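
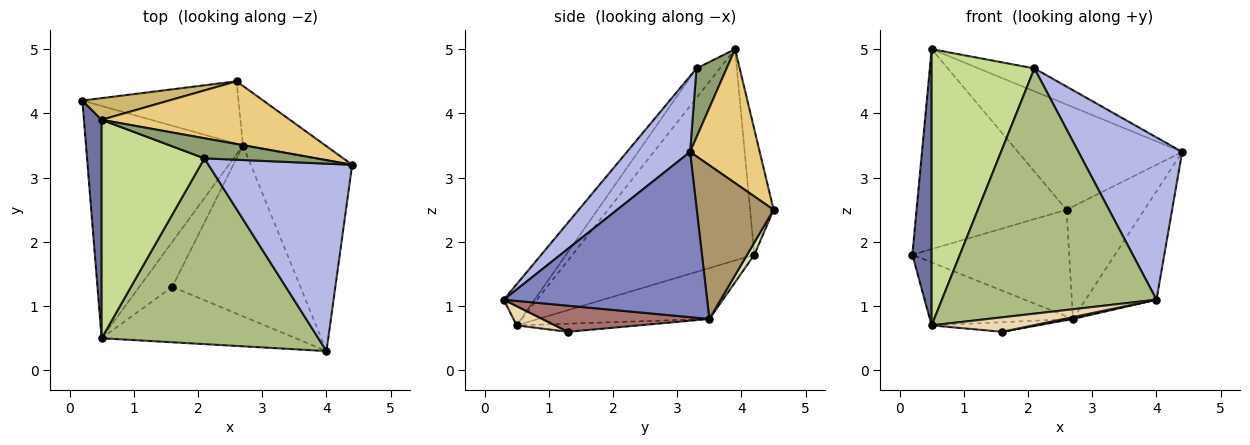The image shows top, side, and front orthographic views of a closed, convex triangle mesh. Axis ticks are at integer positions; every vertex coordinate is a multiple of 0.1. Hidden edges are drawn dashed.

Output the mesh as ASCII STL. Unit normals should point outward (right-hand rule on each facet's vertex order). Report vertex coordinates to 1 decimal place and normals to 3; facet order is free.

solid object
 facet normal -0.991 -0.105 0.083
  outer loop
   vertex 0.5 0.5 0.7
   vertex 0.5 3.9 5.0
   vertex 0.2 4.2 1.8
  endloop
 endfacet
 facet normal 0.817 0.285 -0.501
  outer loop
   vertex 2.7 3.5 0.8
   vertex 4.4 3.2 3.4
   vertex 4.0 0.3 1.1
  endloop
 endfacet
 facet normal -0.299 0.250 -0.921
  outer loop
   vertex 2.7 3.5 0.8
   vertex 0.5 0.5 0.7
   vertex 0.2 4.2 1.8
  endloop
 endfacet
 facet normal 0.370 -0.608 0.702
  outer loop
   vertex 2.1 3.3 4.7
   vertex 4.0 0.3 1.1
   vertex 4.4 3.2 3.4
  endloop
 endfacet
 facet normal 0.376 0.696 0.611
  outer loop
   vertex 2.1 3.3 4.7
   vertex 4.4 3.2 3.4
   vertex 0.5 3.9 5.0
  endloop
 endfacet
 facet normal -0.114 -0.792 0.600
  outer loop
   vertex 2.1 3.3 4.7
   vertex 0.5 0.5 0.7
   vertex 4.0 0.3 1.1
  endloop
 endfacet
 facet normal -0.175 -0.772 0.611
  outer loop
   vertex 2.1 3.3 4.7
   vertex 0.5 3.9 5.0
   vertex 0.5 0.5 0.7
  endloop
 endfacet
 facet normal 0.039 0.862 -0.505
  outer loop
   vertex 2.6 4.5 2.5
   vertex 2.7 3.5 0.8
   vertex 0.2 4.2 1.8
  endloop
 endfacet
 facet normal 0.657 0.666 -0.353
  outer loop
   vertex 2.6 4.5 2.5
   vertex 4.4 3.2 3.4
   vertex 2.7 3.5 0.8
  endloop
 endfacet
 facet normal -0.154 0.982 0.107
  outer loop
   vertex 2.6 4.5 2.5
   vertex 0.2 4.2 1.8
   vertex 0.5 3.9 5.0
  endloop
 endfacet
 facet normal 0.342 0.807 0.481
  outer loop
   vertex 2.6 4.5 2.5
   vertex 0.5 3.9 5.0
   vertex 4.4 3.2 3.4
  endloop
 endfacet
 facet normal 0.096 -0.252 -0.963
  outer loop
   vertex 1.6 1.3 0.6
   vertex 4.0 0.3 1.1
   vertex 0.5 0.5 0.7
  endloop
 endfacet
 facet normal 0.200 -0.011 -0.980
  outer loop
   vertex 1.6 1.3 0.6
   vertex 2.7 3.5 0.8
   vertex 4.0 0.3 1.1
  endloop
 endfacet
 facet normal -0.235 0.204 -0.951
  outer loop
   vertex 1.6 1.3 0.6
   vertex 0.5 0.5 0.7
   vertex 2.7 3.5 0.8
  endloop
 endfacet
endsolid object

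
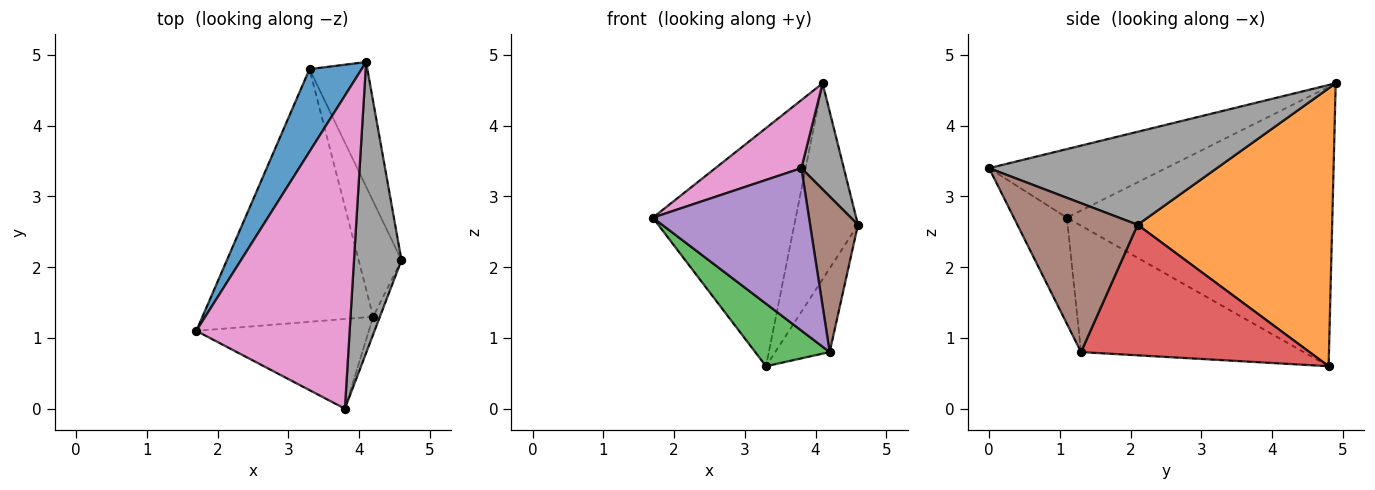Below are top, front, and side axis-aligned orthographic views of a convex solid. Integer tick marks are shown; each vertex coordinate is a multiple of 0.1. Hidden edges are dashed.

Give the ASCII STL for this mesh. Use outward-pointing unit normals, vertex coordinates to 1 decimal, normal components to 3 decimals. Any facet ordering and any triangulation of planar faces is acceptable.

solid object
 facet normal -0.869 0.468 0.162
  outer loop
   vertex 4.1 4.9 4.6
   vertex 3.3 4.8 0.6
   vertex 1.7 1.1 2.7
  endloop
 endfacet
 facet normal 0.932 0.305 -0.194
  outer loop
   vertex 4.1 4.9 4.6
   vertex 4.6 2.1 2.6
   vertex 3.3 4.8 0.6
  endloop
 endfacet
 facet normal -0.584 -0.195 -0.788
  outer loop
   vertex 4.2 1.3 0.8
   vertex 1.7 1.1 2.7
   vertex 3.3 4.8 0.6
  endloop
 endfacet
 facet normal 0.927 0.221 -0.304
  outer loop
   vertex 4.2 1.3 0.8
   vertex 3.3 4.8 0.6
   vertex 4.6 2.1 2.6
  endloop
 endfacet
 facet normal -0.285 -0.839 -0.463
  outer loop
   vertex 3.8 0.0 3.4
   vertex 1.7 1.1 2.7
   vertex 4.2 1.3 0.8
  endloop
 endfacet
 facet normal 0.928 -0.370 -0.042
  outer loop
   vertex 3.8 0.0 3.4
   vertex 4.2 1.3 0.8
   vertex 4.6 2.1 2.6
  endloop
 endfacet
 facet normal -0.400 -0.195 0.895
  outer loop
   vertex 3.8 0.0 3.4
   vertex 4.1 4.9 4.6
   vertex 1.7 1.1 2.7
  endloop
 endfacet
 facet normal 0.879 -0.164 0.449
  outer loop
   vertex 3.8 0.0 3.4
   vertex 4.6 2.1 2.6
   vertex 4.1 4.9 4.6
  endloop
 endfacet
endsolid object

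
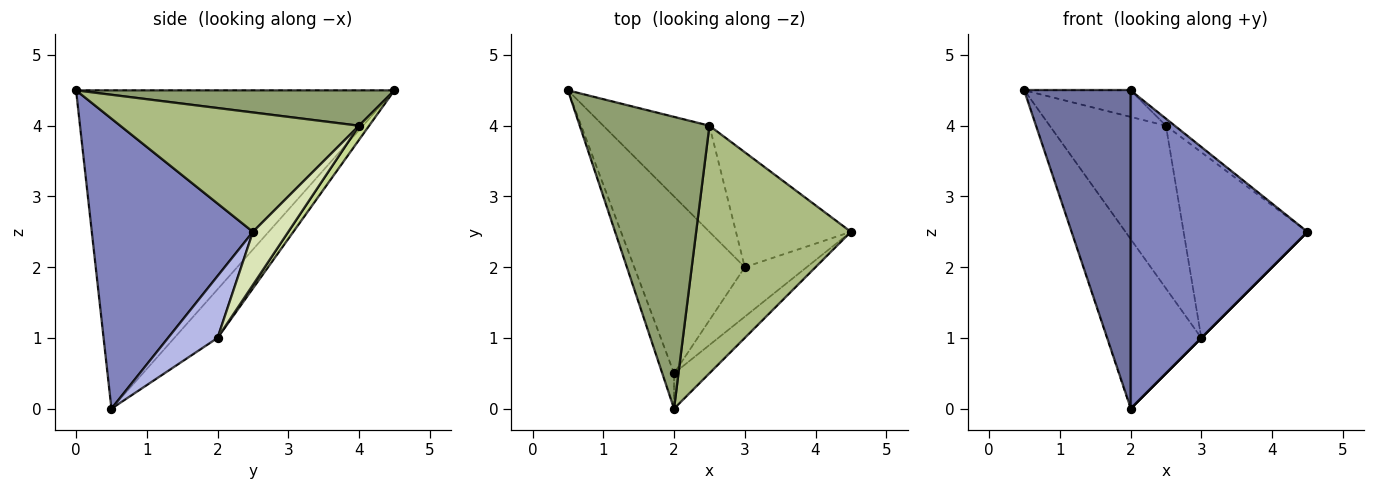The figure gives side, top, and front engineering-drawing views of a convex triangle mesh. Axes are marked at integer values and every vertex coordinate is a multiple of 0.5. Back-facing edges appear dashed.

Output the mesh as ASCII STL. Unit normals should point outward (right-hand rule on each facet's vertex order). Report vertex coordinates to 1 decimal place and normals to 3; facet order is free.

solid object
 facet normal -0.948 -0.316 -0.035
  outer loop
   vertex 2.0 0.5 0.0
   vertex 2.0 0.0 4.5
   vertex 0.5 4.5 4.5
  endloop
 endfacet
 facet normal 0.671 -0.737 -0.082
  outer loop
   vertex 2.0 0.5 0.0
   vertex 4.5 2.5 2.5
   vertex 2.0 0.0 4.5
  endloop
 endfacet
 facet normal -0.303 0.660 -0.688
  outer loop
   vertex 3.0 2.0 1.0
   vertex 2.0 0.5 0.0
   vertex 0.5 4.5 4.5
  endloop
 endfacet
 facet normal 0.707 0.000 -0.707
  outer loop
   vertex 3.0 2.0 1.0
   vertex 4.5 2.5 2.5
   vertex 2.0 0.5 0.0
  endloop
 endfacet
 facet normal 0.262 0.087 0.961
  outer loop
   vertex 2.5 4.0 4.0
   vertex 0.5 4.5 4.5
   vertex 2.0 0.0 4.5
  endloop
 endfacet
 facet normal 0.611 0.023 0.792
  outer loop
   vertex 2.5 4.0 4.0
   vertex 2.0 0.0 4.5
   vertex 4.5 2.5 2.5
  endloop
 endfacet
 facet normal 0.073 0.835 -0.545
  outer loop
   vertex 2.5 4.0 4.0
   vertex 3.0 2.0 1.0
   vertex 0.5 4.5 4.5
  endloop
 endfacet
 facet normal 0.236 0.826 -0.511
  outer loop
   vertex 2.5 4.0 4.0
   vertex 4.5 2.5 2.5
   vertex 3.0 2.0 1.0
  endloop
 endfacet
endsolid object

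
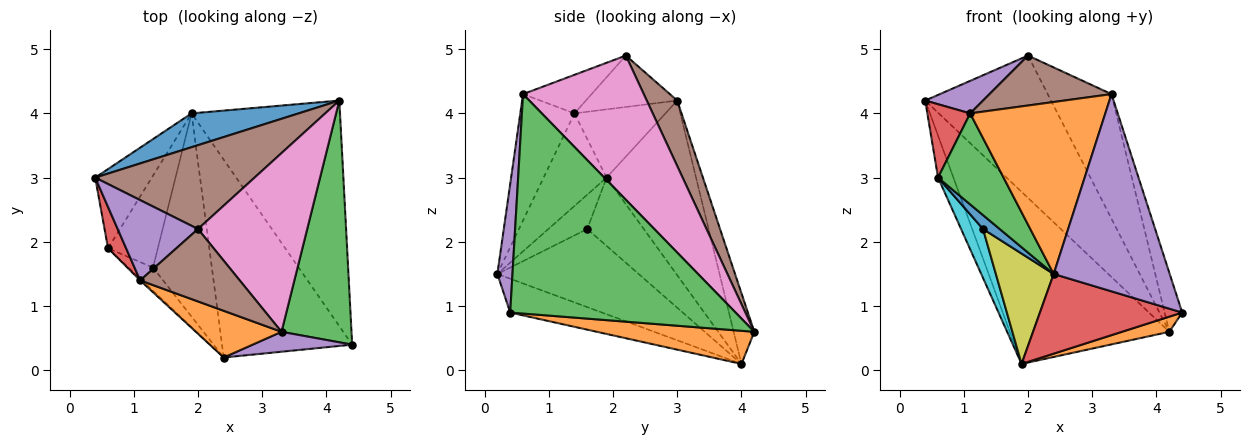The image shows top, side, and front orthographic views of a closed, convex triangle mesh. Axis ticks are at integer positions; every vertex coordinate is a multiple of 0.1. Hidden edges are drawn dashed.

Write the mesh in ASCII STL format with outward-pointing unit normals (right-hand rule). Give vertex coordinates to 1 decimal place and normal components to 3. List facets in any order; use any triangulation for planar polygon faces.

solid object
 facet normal -0.126 0.973 0.191
  outer loop
   vertex 1.9 4.0 0.1
   vertex 0.4 3.0 4.2
   vertex 4.2 4.2 0.6
  endloop
 endfacet
 facet normal 0.217 -0.065 -0.974
  outer loop
   vertex 1.9 4.0 0.1
   vertex 4.2 4.2 0.6
   vertex 4.4 0.4 0.9
  endloop
 endfacet
 facet normal 0.950 0.074 0.303
  outer loop
   vertex 3.3 0.6 4.3
   vertex 4.4 0.4 0.9
   vertex 4.2 4.2 0.6
  endloop
 endfacet
 facet normal -0.234 -0.363 -0.902
  outer loop
   vertex 2.4 0.2 1.5
   vertex 1.9 4.0 0.1
   vertex 4.4 0.4 0.9
  endloop
 endfacet
 facet normal 0.129 -0.987 0.100
  outer loop
   vertex 2.4 0.2 1.5
   vertex 4.4 0.4 0.9
   vertex 3.3 0.6 4.3
  endloop
 endfacet
 facet normal 0.204 0.843 0.497
  outer loop
   vertex 2.0 2.2 4.9
   vertex 4.2 4.2 0.6
   vertex 0.4 3.0 4.2
  endloop
 endfacet
 facet normal 0.735 0.388 0.556
  outer loop
   vertex 2.0 2.2 4.9
   vertex 3.3 0.6 4.3
   vertex 4.2 4.2 0.6
  endloop
 endfacet
 facet normal -0.939 0.161 -0.304
  outer loop
   vertex 0.6 1.9 3.0
   vertex 0.4 3.0 4.2
   vertex 1.9 4.0 0.1
  endloop
 endfacet
 facet normal -0.759 -0.311 -0.572
  outer loop
   vertex 1.3 1.6 2.2
   vertex 1.9 4.0 0.1
   vertex 2.4 0.2 1.5
  endloop
 endfacet
 facet normal -0.771 -0.299 -0.562
  outer loop
   vertex 1.3 1.6 2.2
   vertex 0.6 1.9 3.0
   vertex 1.9 4.0 0.1
  endloop
 endfacet
 facet normal -0.768 -0.329 -0.549
  outer loop
   vertex 1.3 1.6 2.2
   vertex 2.4 0.2 1.5
   vertex 0.6 1.9 3.0
  endloop
 endfacet
 facet normal -0.361 -0.900 0.245
  outer loop
   vertex 1.1 1.4 4.0
   vertex 2.4 0.2 1.5
   vertex 3.3 0.6 4.3
  endloop
 endfacet
 facet normal -0.693 -0.721 -0.014
  outer loop
   vertex 1.1 1.4 4.0
   vertex 0.6 1.9 3.0
   vertex 2.4 0.2 1.5
  endloop
 endfacet
 facet normal -0.880 -0.414 0.233
  outer loop
   vertex 1.1 1.4 4.0
   vertex 0.4 3.0 4.2
   vertex 0.6 1.9 3.0
  endloop
 endfacet
 facet normal -0.510 -0.323 0.797
  outer loop
   vertex 1.1 1.4 4.0
   vertex 2.0 2.2 4.9
   vertex 0.4 3.0 4.2
  endloop
 endfacet
 facet normal -0.304 -0.541 0.784
  outer loop
   vertex 1.1 1.4 4.0
   vertex 3.3 0.6 4.3
   vertex 2.0 2.2 4.9
  endloop
 endfacet
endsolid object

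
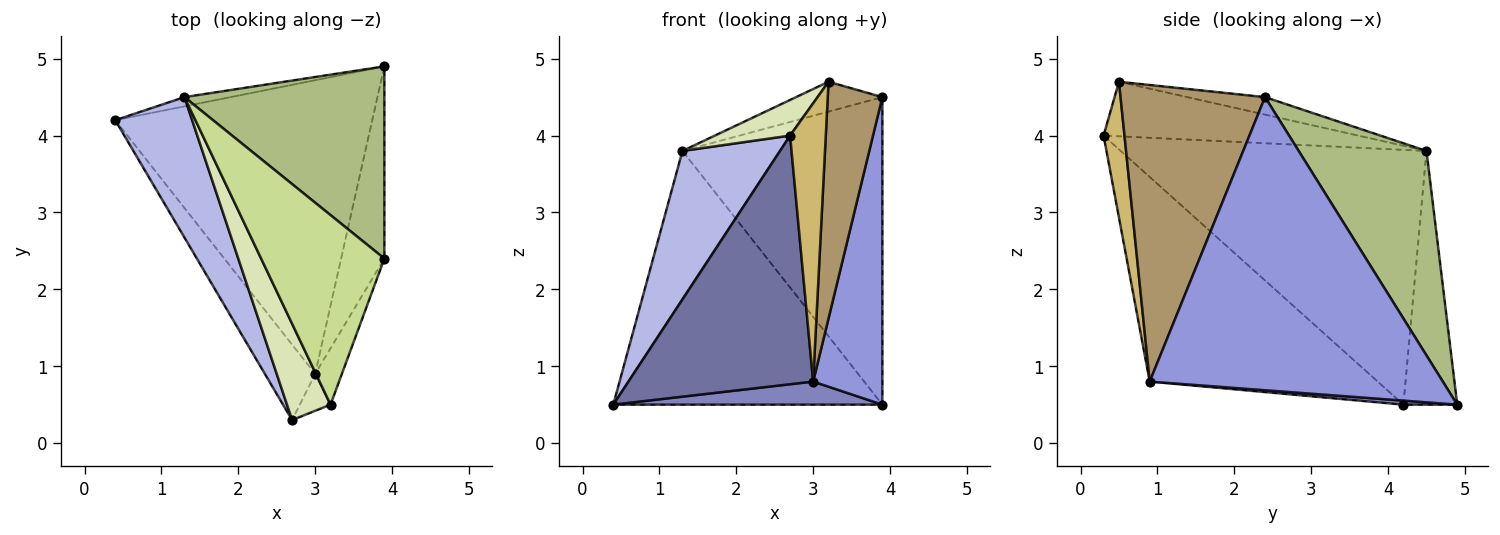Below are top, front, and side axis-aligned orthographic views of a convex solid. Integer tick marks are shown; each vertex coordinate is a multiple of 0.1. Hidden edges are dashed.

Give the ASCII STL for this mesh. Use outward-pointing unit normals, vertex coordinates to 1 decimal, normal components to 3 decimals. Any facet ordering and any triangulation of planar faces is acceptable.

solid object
 facet normal -0.763 -0.618 -0.187
  outer loop
   vertex 3.0 0.9 0.8
   vertex 2.7 0.3 4.0
   vertex 0.4 4.2 0.5
  endloop
 endfacet
 facet normal 0.016 -0.078 -0.997
  outer loop
   vertex 3.0 0.9 0.8
   vertex 0.4 4.2 0.5
   vertex 3.9 4.9 0.5
  endloop
 endfacet
 facet normal 0.963 -0.227 -0.142
  outer loop
   vertex 3.0 0.9 0.8
   vertex 3.9 4.9 0.5
   vertex 3.9 2.4 4.5
  endloop
 endfacet
 facet normal -0.916 -0.292 0.276
  outer loop
   vertex 1.3 4.5 3.8
   vertex 0.4 4.2 0.5
   vertex 2.7 0.3 4.0
  endloop
 endfacet
 facet normal -0.196 0.980 -0.036
  outer loop
   vertex 1.3 4.5 3.8
   vertex 3.9 4.9 0.5
   vertex 0.4 4.2 0.5
  endloop
 endfacet
 facet normal 0.477 0.745 0.466
  outer loop
   vertex 1.3 4.5 3.8
   vertex 3.9 2.4 4.5
   vertex 3.9 4.9 0.5
  endloop
 endfacet
 facet normal -0.139 0.154 0.978
  outer loop
   vertex 3.2 0.5 4.7
   vertex 3.9 2.4 4.5
   vertex 1.3 4.5 3.8
  endloop
 endfacet
 facet normal -0.761 -0.225 0.608
  outer loop
   vertex 3.2 0.5 4.7
   vertex 1.3 4.5 3.8
   vertex 2.7 0.3 4.0
  endloop
 endfacet
 facet normal 0.932 -0.352 -0.084
  outer loop
   vertex 3.2 0.5 4.7
   vertex 3.0 0.9 0.8
   vertex 3.9 2.4 4.5
  endloop
 endfacet
 facet normal 0.502 -0.857 -0.114
  outer loop
   vertex 3.2 0.5 4.7
   vertex 2.7 0.3 4.0
   vertex 3.0 0.9 0.8
  endloop
 endfacet
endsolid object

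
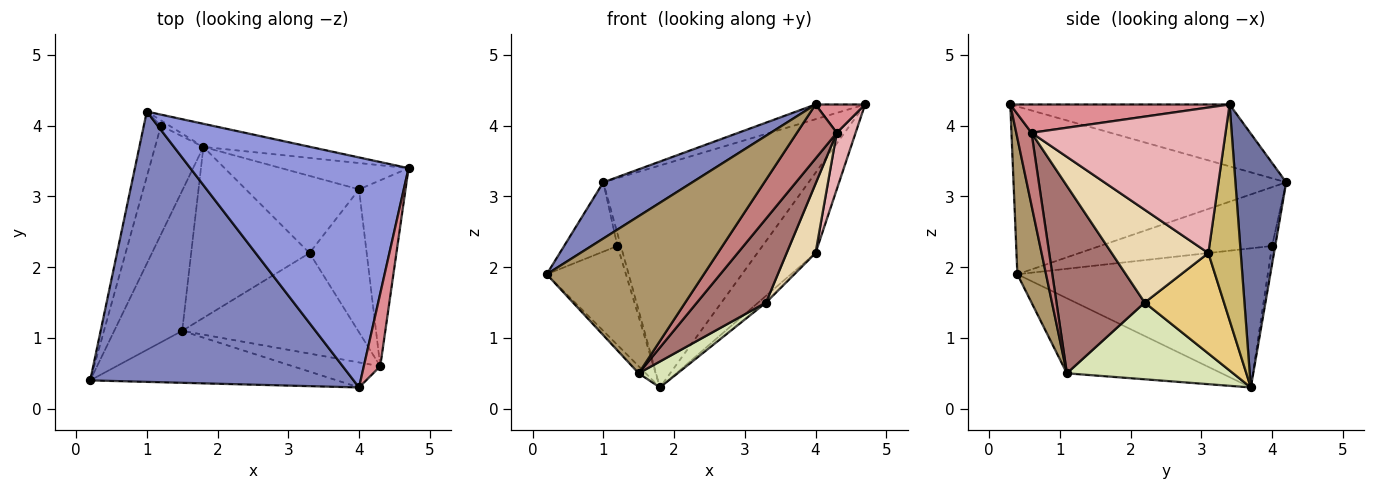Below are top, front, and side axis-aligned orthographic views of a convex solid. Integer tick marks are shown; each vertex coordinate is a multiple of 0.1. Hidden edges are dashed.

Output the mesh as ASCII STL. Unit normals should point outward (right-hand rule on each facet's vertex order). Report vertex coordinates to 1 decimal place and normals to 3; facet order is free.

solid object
 facet normal 0.239 0.966 -0.101
  outer loop
   vertex 1.8 3.7 0.3
   vertex 1.0 4.2 3.2
   vertex 4.7 3.4 4.3
  endloop
 endfacet
 facet normal -0.529 -0.173 0.831
  outer loop
   vertex 4.0 0.3 4.3
   vertex 1.0 4.2 3.2
   vertex 0.2 0.4 1.9
  endloop
 endfacet
 facet normal -0.272 0.061 0.960
  outer loop
   vertex 4.0 0.3 4.3
   vertex 4.7 3.4 4.3
   vertex 1.0 4.2 3.2
  endloop
 endfacet
 facet normal -0.920 0.285 -0.268
  outer loop
   vertex 1.2 4.0 2.3
   vertex 0.2 0.4 1.9
   vertex 1.0 4.2 3.2
  endloop
 endfacet
 facet normal -0.905 0.286 -0.314
  outer loop
   vertex 1.2 4.0 2.3
   vertex 1.8 3.7 0.3
   vertex 0.2 0.4 1.9
  endloop
 endfacet
 facet normal -0.649 0.699 -0.300
  outer loop
   vertex 1.2 4.0 2.3
   vertex 1.0 4.2 3.2
   vertex 1.8 3.7 0.3
  endloop
 endfacet
 facet normal -0.741 0.034 -0.671
  outer loop
   vertex 1.5 1.1 0.5
   vertex 0.2 0.4 1.9
   vertex 1.8 3.7 0.3
  endloop
 endfacet
 facet normal 0.540 -0.126 -0.832
  outer loop
   vertex 1.5 1.1 0.5
   vertex 1.8 3.7 0.3
   vertex 3.3 2.2 1.5
  endloop
 endfacet
 facet normal 0.171 -0.936 -0.309
  outer loop
   vertex 1.5 1.1 0.5
   vertex 4.0 0.3 4.3
   vertex 0.2 0.4 1.9
  endloop
 endfacet
 facet normal 0.467 0.840 -0.276
  outer loop
   vertex 4.0 3.1 2.2
   vertex 1.8 3.7 0.3
   vertex 4.7 3.4 4.3
  endloop
 endfacet
 facet normal 0.662 0.065 -0.746
  outer loop
   vertex 4.0 3.1 2.2
   vertex 3.3 2.2 1.5
   vertex 1.8 3.7 0.3
  endloop
 endfacet
 facet normal 0.825 -0.247 -0.508
  outer loop
   vertex 4.3 0.6 3.9
   vertex 3.3 2.2 1.5
   vertex 4.0 3.1 2.2
  endloop
 endfacet
 facet normal 0.633 -0.496 -0.594
  outer loop
   vertex 4.3 0.6 3.9
   vertex 1.5 1.1 0.5
   vertex 3.3 2.2 1.5
  endloop
 endfacet
 facet normal 0.328 -0.857 -0.397
  outer loop
   vertex 4.3 0.6 3.9
   vertex 4.0 0.3 4.3
   vertex 1.5 1.1 0.5
  endloop
 endfacet
 facet normal 0.849 -0.192 0.493
  outer loop
   vertex 4.3 0.6 3.9
   vertex 4.7 3.4 4.3
   vertex 4.0 0.3 4.3
  endloop
 endfacet
 facet normal 0.949 -0.092 -0.303
  outer loop
   vertex 4.3 0.6 3.9
   vertex 4.0 3.1 2.2
   vertex 4.7 3.4 4.3
  endloop
 endfacet
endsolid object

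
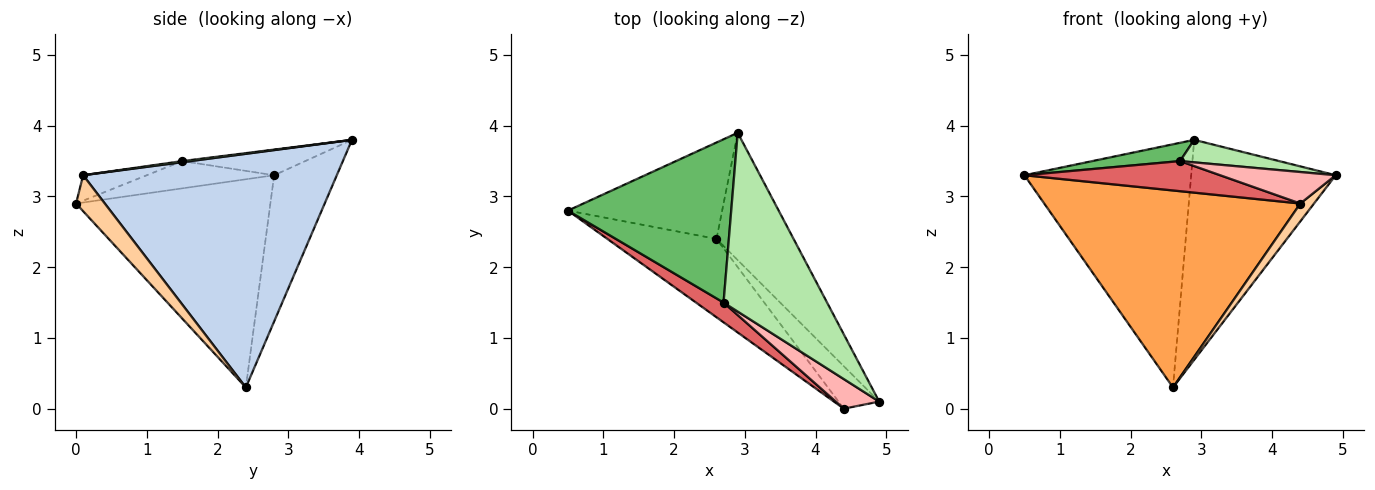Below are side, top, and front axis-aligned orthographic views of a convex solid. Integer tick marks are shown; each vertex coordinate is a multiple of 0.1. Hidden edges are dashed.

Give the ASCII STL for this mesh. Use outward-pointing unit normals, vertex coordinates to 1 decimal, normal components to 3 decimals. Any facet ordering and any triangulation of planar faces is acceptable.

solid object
 facet normal -0.330 0.878 -0.348
  outer loop
   vertex 2.6 2.4 0.3
   vertex 0.5 2.8 3.3
   vertex 2.9 3.9 3.8
  endloop
 endfacet
 facet normal 0.835 0.476 -0.276
  outer loop
   vertex 2.6 2.4 0.3
   vertex 2.9 3.9 3.8
   vertex 4.9 0.1 3.3
  endloop
 endfacet
 facet normal -0.576 -0.759 -0.302
  outer loop
   vertex 4.4 0.0 2.9
   vertex 0.5 2.8 3.3
   vertex 2.6 2.4 0.3
  endloop
 endfacet
 facet normal 0.632 -0.300 -0.715
  outer loop
   vertex 4.4 0.0 2.9
   vertex 2.6 2.4 0.3
   vertex 4.9 0.1 3.3
  endloop
 endfacet
 facet normal -0.154 -0.110 0.982
  outer loop
   vertex 2.7 1.5 3.5
   vertex 2.9 3.9 3.8
   vertex 0.5 2.8 3.3
  endloop
 endfacet
 facet normal 0.011 -0.125 0.992
  outer loop
   vertex 2.7 1.5 3.5
   vertex 4.9 0.1 3.3
   vertex 2.9 3.9 3.8
  endloop
 endfacet
 facet normal -0.478 -0.734 0.482
  outer loop
   vertex 2.7 1.5 3.5
   vertex 0.5 2.8 3.3
   vertex 4.4 0.0 2.9
  endloop
 endfacet
 facet normal -0.373 -0.677 0.635
  outer loop
   vertex 2.7 1.5 3.5
   vertex 4.4 0.0 2.9
   vertex 4.9 0.1 3.3
  endloop
 endfacet
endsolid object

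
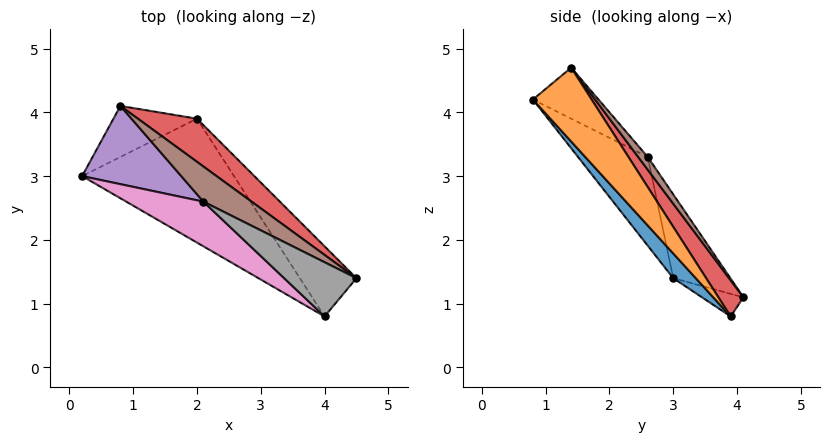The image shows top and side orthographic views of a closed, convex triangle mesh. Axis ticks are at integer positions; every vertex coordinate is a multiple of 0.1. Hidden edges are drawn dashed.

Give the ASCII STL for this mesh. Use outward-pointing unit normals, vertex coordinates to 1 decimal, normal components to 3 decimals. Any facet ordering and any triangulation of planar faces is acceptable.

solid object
 facet normal 0.115 -0.700 -0.705
  outer loop
   vertex 4.0 0.8 4.2
   vertex 0.2 3.0 1.4
   vertex 2.0 3.9 0.8
  endloop
 endfacet
 facet normal 0.785 -0.153 -0.601
  outer loop
   vertex 4.0 0.8 4.2
   vertex 2.0 3.9 0.8
   vertex 4.5 1.4 4.7
  endloop
 endfacet
 facet normal -0.260 -0.120 -0.958
  outer loop
   vertex 0.8 4.1 1.1
   vertex 2.0 3.9 0.8
   vertex 0.2 3.0 1.4
  endloop
 endfacet
 facet normal 0.248 0.880 0.405
  outer loop
   vertex 0.8 4.1 1.1
   vertex 4.5 1.4 4.7
   vertex 2.0 3.9 0.8
  endloop
 endfacet
 facet normal -0.563 0.489 0.666
  outer loop
   vertex 2.1 2.6 3.3
   vertex 0.8 4.1 1.1
   vertex 0.2 3.0 1.4
  endloop
 endfacet
 facet normal 0.133 0.854 0.503
  outer loop
   vertex 2.1 2.6 3.3
   vertex 4.5 1.4 4.7
   vertex 0.8 4.1 1.1
  endloop
 endfacet
 facet normal -0.683 -0.424 0.594
  outer loop
   vertex 2.1 2.6 3.3
   vertex 0.2 3.0 1.4
   vertex 4.0 0.8 4.2
  endloop
 endfacet
 facet normal -0.565 -0.196 0.801
  outer loop
   vertex 2.1 2.6 3.3
   vertex 4.0 0.8 4.2
   vertex 4.5 1.4 4.7
  endloop
 endfacet
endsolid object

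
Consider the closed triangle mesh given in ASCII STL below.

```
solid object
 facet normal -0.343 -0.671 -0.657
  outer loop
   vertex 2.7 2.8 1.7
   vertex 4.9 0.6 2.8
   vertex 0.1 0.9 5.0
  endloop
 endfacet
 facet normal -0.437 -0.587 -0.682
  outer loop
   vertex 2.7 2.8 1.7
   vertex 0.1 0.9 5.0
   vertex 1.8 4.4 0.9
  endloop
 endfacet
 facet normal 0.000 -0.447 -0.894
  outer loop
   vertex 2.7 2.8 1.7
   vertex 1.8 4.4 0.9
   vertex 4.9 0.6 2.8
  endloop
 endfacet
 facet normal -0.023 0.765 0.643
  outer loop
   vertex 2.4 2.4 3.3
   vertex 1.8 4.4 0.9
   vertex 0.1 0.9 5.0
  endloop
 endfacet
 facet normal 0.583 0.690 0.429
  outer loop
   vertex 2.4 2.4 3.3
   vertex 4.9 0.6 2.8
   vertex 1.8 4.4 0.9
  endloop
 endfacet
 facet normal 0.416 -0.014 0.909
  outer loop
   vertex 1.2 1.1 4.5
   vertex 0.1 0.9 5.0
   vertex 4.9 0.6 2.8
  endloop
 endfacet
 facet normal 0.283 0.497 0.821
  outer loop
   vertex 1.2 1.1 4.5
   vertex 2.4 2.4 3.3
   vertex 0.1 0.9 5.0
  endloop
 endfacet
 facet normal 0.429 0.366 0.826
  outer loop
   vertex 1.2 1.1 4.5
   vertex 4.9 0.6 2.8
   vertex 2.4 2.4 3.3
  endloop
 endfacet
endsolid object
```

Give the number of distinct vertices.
6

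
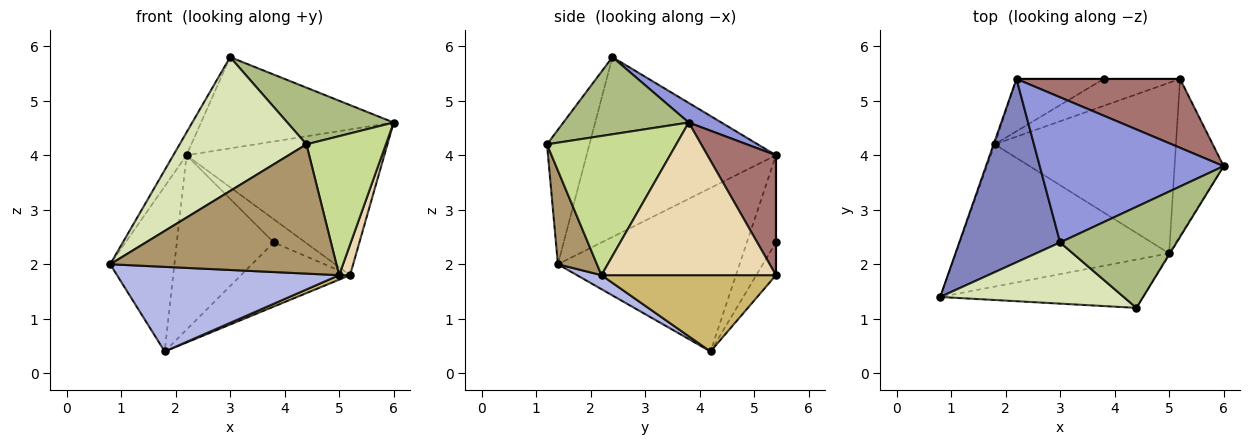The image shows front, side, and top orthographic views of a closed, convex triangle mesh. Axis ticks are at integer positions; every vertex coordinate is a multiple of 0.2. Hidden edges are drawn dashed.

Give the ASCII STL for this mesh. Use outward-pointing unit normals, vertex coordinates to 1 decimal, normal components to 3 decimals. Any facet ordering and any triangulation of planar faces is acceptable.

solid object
 facet normal -0.943 0.333 -0.006
  outer loop
   vertex 1.8 4.2 0.4
   vertex 0.8 1.4 2.0
   vertex 2.2 5.4 4.0
  endloop
 endfacet
 facet normal -0.871 0.061 0.488
  outer loop
   vertex 3.0 2.4 5.8
   vertex 2.2 5.4 4.0
   vertex 0.8 1.4 2.0
  endloop
 endfacet
 facet normal 0.090 0.530 0.843
  outer loop
   vertex 3.0 2.4 5.8
   vertex 6.0 3.8 4.6
   vertex 2.2 5.4 4.0
  endloop
 endfacet
 facet normal 0.056 -0.510 -0.858
  outer loop
   vertex 5.0 2.2 1.8
   vertex 0.8 1.4 2.0
   vertex 1.8 4.2 0.4
  endloop
 endfacet
 facet normal -0.276 0.921 -0.276
  outer loop
   vertex 3.8 5.4 2.4
   vertex 1.8 4.2 0.4
   vertex 2.2 5.4 4.0
  endloop
 endfacet
 facet normal 0.500 -0.424 0.755
  outer loop
   vertex 4.4 1.2 4.2
   vertex 6.0 3.8 4.6
   vertex 3.0 2.4 5.8
  endloop
 endfacet
 facet normal 0.852 -0.524 -0.005
  outer loop
   vertex 4.4 1.2 4.2
   vertex 5.0 2.2 1.8
   vertex 6.0 3.8 4.6
  endloop
 endfacet
 facet normal -0.291 -0.870 0.398
  outer loop
   vertex 4.4 1.2 4.2
   vertex 3.0 2.4 5.8
   vertex 0.8 1.4 2.0
  endloop
 endfacet
 facet normal 0.160 -0.925 -0.345
  outer loop
   vertex 4.4 1.2 4.2
   vertex 0.8 1.4 2.0
   vertex 5.0 2.2 1.8
  endloop
 endfacet
 facet normal 0.388 -0.024 -0.921
  outer loop
   vertex 5.2 5.4 1.8
   vertex 5.0 2.2 1.8
   vertex 1.8 4.2 0.4
  endloop
 endfacet
 facet normal -0.164 0.910 -0.382
  outer loop
   vertex 5.2 5.4 1.8
   vertex 1.8 4.2 0.4
   vertex 3.8 5.4 2.4
  endloop
 endfacet
 facet normal 0.950 -0.059 -0.305
  outer loop
   vertex 5.2 5.4 1.8
   vertex 6.0 3.8 4.6
   vertex 5.0 2.2 1.8
  endloop
 endfacet
 facet normal 0.299 0.863 0.408
  outer loop
   vertex 5.2 5.4 1.8
   vertex 2.2 5.4 4.0
   vertex 6.0 3.8 4.6
  endloop
 endfacet
 facet normal 0.000 1.000 0.000
  outer loop
   vertex 5.2 5.4 1.8
   vertex 3.8 5.4 2.4
   vertex 2.2 5.4 4.0
  endloop
 endfacet
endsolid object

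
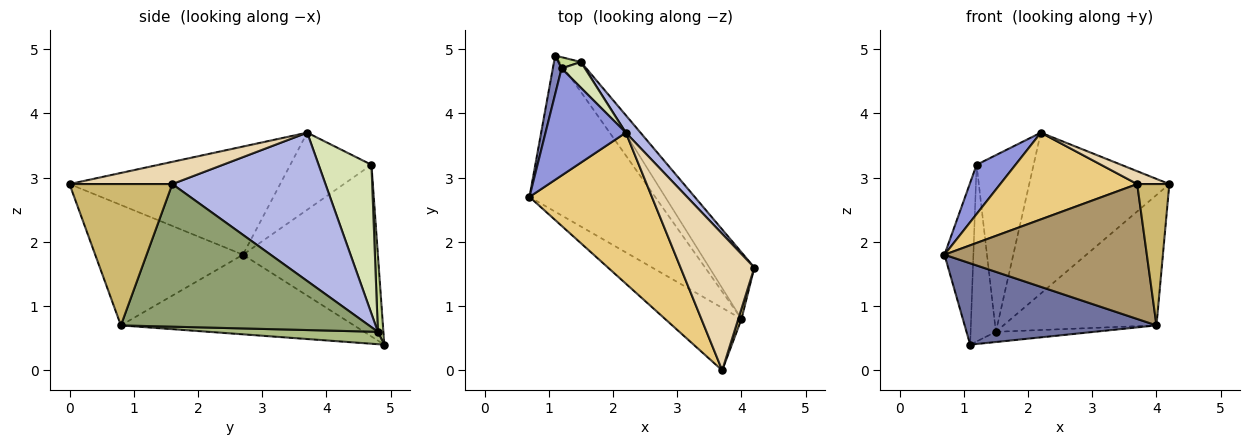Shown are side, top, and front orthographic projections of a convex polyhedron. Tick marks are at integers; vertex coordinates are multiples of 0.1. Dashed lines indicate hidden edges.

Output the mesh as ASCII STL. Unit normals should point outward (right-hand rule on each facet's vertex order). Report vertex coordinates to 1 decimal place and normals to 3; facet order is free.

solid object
 facet normal -0.490 -0.403 -0.773
  outer loop
   vertex 4.0 0.8 0.7
   vertex 0.7 2.7 1.8
   vertex 1.1 4.9 0.4
  endloop
 endfacet
 facet normal -0.977 0.209 0.050
  outer loop
   vertex 1.2 4.7 3.2
   vertex 1.1 4.9 0.4
   vertex 0.7 2.7 1.8
  endloop
 endfacet
 facet normal -0.657 -0.315 0.685
  outer loop
   vertex 1.2 4.7 3.2
   vertex 0.7 2.7 1.8
   vertex 2.2 3.7 3.7
  endloop
 endfacet
 facet normal 0.736 0.673 0.073
  outer loop
   vertex 1.5 4.8 0.6
   vertex 2.2 3.7 3.7
   vertex 4.2 1.6 2.9
  endloop
 endfacet
 facet normal 0.822 0.507 -0.259
  outer loop
   vertex 1.5 4.8 0.6
   vertex 4.2 1.6 2.9
   vertex 4.0 0.8 0.7
  endloop
 endfacet
 facet normal 0.485 0.282 -0.828
  outer loop
   vertex 1.5 4.8 0.6
   vertex 4.0 0.8 0.7
   vertex 1.1 4.9 0.4
  endloop
 endfacet
 facet normal 0.213 0.975 0.062
  outer loop
   vertex 1.5 4.8 0.6
   vertex 1.1 4.9 0.4
   vertex 1.2 4.7 3.2
  endloop
 endfacet
 facet normal 0.676 0.729 0.106
  outer loop
   vertex 1.5 4.8 0.6
   vertex 1.2 4.7 3.2
   vertex 2.2 3.7 3.7
  endloop
 endfacet
 facet normal -0.552 -0.756 -0.350
  outer loop
   vertex 3.7 0.0 2.9
   vertex 0.7 2.7 1.8
   vertex 4.0 0.8 0.7
  endloop
 endfacet
 facet normal 0.954 -0.298 0.022
  outer loop
   vertex 3.7 0.0 2.9
   vertex 4.0 0.8 0.7
   vertex 4.2 1.6 2.9
  endloop
 endfacet
 facet normal -0.608 -0.395 0.688
  outer loop
   vertex 3.7 0.0 2.9
   vertex 2.2 3.7 3.7
   vertex 0.7 2.7 1.8
  endloop
 endfacet
 facet normal 0.287 -0.090 0.954
  outer loop
   vertex 3.7 0.0 2.9
   vertex 4.2 1.6 2.9
   vertex 2.2 3.7 3.7
  endloop
 endfacet
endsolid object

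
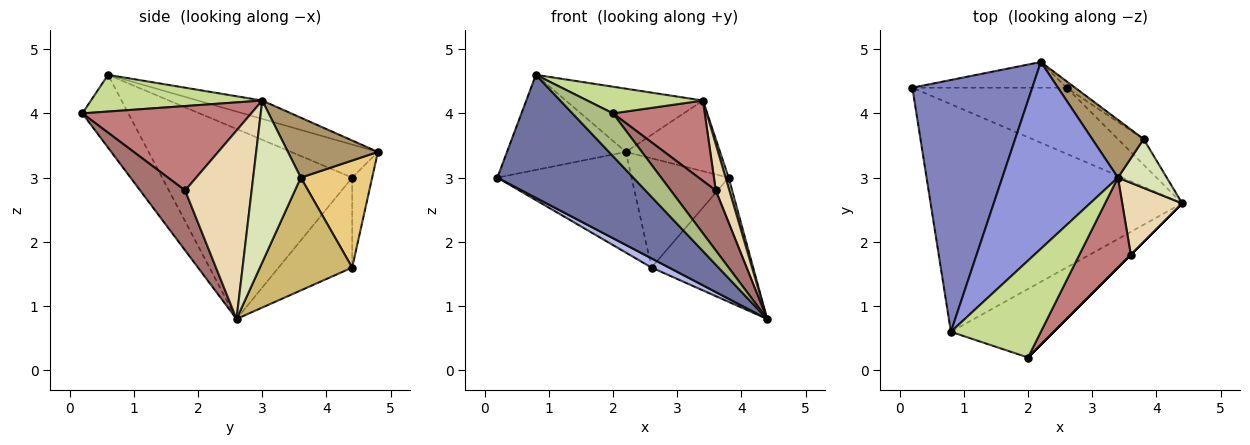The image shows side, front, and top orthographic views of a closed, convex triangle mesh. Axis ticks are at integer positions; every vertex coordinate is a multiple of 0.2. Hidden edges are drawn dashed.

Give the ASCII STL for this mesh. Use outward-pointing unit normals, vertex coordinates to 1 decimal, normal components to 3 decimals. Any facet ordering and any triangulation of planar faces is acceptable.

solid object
 facet normal -0.553 -0.396 -0.733
  outer loop
   vertex 0.8 0.6 4.6
   vertex 0.2 4.4 3.0
   vertex 4.4 2.6 0.8
  endloop
 endfacet
 facet normal -0.250 0.342 0.906
  outer loop
   vertex 2.2 4.8 3.4
   vertex 0.2 4.4 3.0
   vertex 0.8 0.6 4.6
  endloop
 endfacet
 facet normal -0.149 0.317 0.937
  outer loop
   vertex 3.4 3.0 4.2
   vertex 2.2 4.8 3.4
   vertex 0.8 0.6 4.6
  endloop
 endfacet
 facet normal -0.500 -0.119 -0.858
  outer loop
   vertex 2.6 4.4 1.6
   vertex 4.4 2.6 0.8
   vertex 0.2 4.4 3.0
  endloop
 endfacet
 facet normal -0.143 0.959 -0.245
  outer loop
   vertex 2.6 4.4 1.6
   vertex 0.2 4.4 3.0
   vertex 2.2 4.8 3.4
  endloop
 endfacet
 facet normal -0.515 -0.454 -0.727
  outer loop
   vertex 2.0 0.2 4.0
   vertex 0.8 0.6 4.6
   vertex 4.4 2.6 0.8
  endloop
 endfacet
 facet normal 0.366 -0.247 0.897
  outer loop
   vertex 2.0 0.2 4.0
   vertex 3.4 3.0 4.2
   vertex 0.8 0.6 4.6
  endloop
 endfacet
 facet normal 0.956 -0.061 0.288
  outer loop
   vertex 3.8 3.6 3.0
   vertex 3.4 3.0 4.2
   vertex 4.4 2.6 0.8
  endloop
 endfacet
 facet normal 0.594 0.623 0.509
  outer loop
   vertex 3.8 3.6 3.0
   vertex 2.2 4.8 3.4
   vertex 3.4 3.0 4.2
  endloop
 endfacet
 facet normal 0.664 0.732 -0.151
  outer loop
   vertex 3.8 3.6 3.0
   vertex 4.4 2.6 0.8
   vertex 2.6 4.4 1.6
  endloop
 endfacet
 facet normal 0.592 0.805 -0.047
  outer loop
   vertex 3.8 3.6 3.0
   vertex 2.6 4.4 1.6
   vertex 2.2 4.8 3.4
  endloop
 endfacet
 facet normal 0.935 -0.191 0.298
  outer loop
   vertex 3.6 1.8 2.8
   vertex 4.4 2.6 0.8
   vertex 3.4 3.0 4.2
  endloop
 endfacet
 facet normal 0.707 -0.707 0.000
  outer loop
   vertex 3.6 1.8 2.8
   vertex 2.0 0.2 4.0
   vertex 4.4 2.6 0.8
  endloop
 endfacet
 facet normal 0.775 -0.421 0.472
  outer loop
   vertex 3.6 1.8 2.8
   vertex 3.4 3.0 4.2
   vertex 2.0 0.2 4.0
  endloop
 endfacet
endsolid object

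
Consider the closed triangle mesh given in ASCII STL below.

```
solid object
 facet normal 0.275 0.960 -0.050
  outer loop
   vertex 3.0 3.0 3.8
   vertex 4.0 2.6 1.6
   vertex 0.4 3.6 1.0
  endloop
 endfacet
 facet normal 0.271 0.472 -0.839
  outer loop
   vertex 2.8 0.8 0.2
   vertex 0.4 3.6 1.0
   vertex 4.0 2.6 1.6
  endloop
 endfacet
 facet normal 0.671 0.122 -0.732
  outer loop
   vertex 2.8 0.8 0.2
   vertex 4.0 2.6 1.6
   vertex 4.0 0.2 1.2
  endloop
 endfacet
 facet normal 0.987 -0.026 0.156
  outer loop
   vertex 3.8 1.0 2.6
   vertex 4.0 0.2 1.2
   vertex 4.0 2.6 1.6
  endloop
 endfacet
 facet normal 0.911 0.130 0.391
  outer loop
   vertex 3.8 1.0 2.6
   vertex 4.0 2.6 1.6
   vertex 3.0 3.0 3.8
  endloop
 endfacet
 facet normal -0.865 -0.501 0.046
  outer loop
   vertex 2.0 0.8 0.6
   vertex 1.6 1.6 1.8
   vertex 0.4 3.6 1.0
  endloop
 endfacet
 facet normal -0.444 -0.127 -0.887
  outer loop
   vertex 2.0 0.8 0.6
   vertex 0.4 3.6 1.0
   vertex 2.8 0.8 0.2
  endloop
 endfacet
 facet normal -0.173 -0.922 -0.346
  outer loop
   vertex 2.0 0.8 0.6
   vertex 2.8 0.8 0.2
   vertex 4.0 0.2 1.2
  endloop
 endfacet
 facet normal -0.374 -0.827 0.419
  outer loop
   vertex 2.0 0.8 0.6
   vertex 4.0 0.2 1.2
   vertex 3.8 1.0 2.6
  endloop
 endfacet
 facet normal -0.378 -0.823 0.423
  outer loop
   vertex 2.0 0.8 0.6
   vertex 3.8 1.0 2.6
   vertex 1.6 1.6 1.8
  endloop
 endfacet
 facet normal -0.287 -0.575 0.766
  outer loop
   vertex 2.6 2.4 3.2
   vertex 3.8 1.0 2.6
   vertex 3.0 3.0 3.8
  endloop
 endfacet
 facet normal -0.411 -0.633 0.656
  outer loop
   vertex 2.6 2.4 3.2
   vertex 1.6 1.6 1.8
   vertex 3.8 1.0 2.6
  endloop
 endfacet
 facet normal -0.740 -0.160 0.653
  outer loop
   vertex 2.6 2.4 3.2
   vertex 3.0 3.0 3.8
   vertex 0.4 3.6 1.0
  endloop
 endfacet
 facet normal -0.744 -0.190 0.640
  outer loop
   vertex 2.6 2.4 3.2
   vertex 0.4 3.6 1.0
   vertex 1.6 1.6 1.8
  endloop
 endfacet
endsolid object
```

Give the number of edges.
21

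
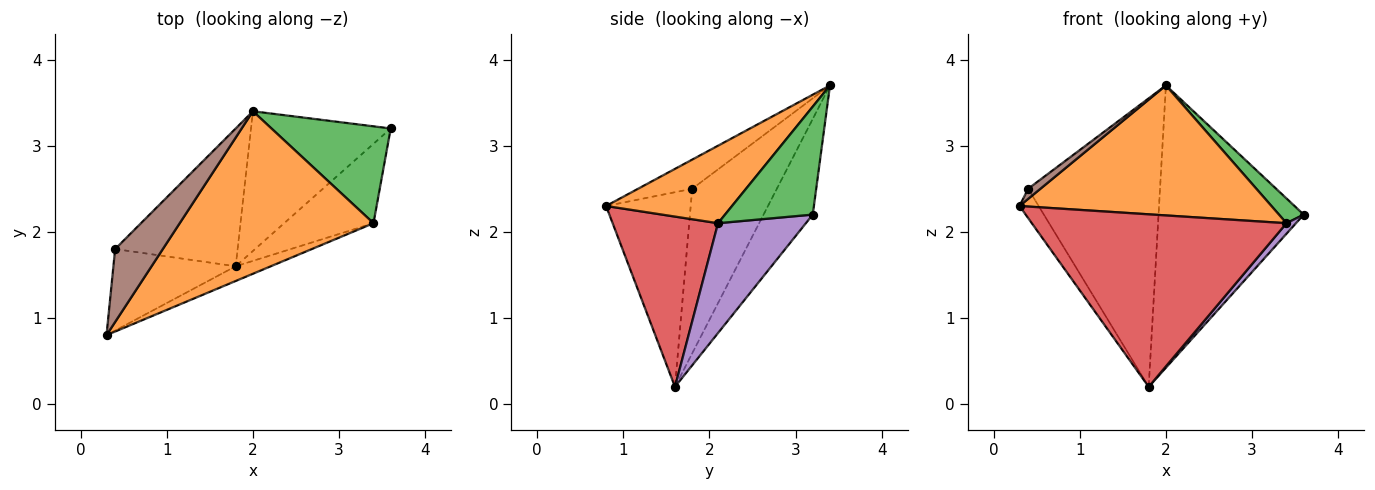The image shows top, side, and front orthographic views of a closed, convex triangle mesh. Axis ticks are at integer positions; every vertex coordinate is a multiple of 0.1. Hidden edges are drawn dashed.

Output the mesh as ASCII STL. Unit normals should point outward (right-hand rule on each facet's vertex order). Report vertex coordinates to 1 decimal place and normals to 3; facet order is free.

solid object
 facet normal -0.291 0.858 -0.424
  outer loop
   vertex 1.8 1.6 0.2
   vertex 2.0 3.4 3.7
   vertex 3.6 3.2 2.2
  endloop
 endfacet
 facet normal 0.298 -0.596 0.745
  outer loop
   vertex 3.4 2.1 2.1
   vertex 2.0 3.4 3.7
   vertex 0.3 0.8 2.3
  endloop
 endfacet
 facet normal 0.660 -0.186 0.728
  outer loop
   vertex 3.4 2.1 2.1
   vertex 3.6 3.2 2.2
   vertex 2.0 3.4 3.7
  endloop
 endfacet
 facet normal 0.381 -0.921 -0.079
  outer loop
   vertex 3.4 2.1 2.1
   vertex 0.3 0.8 2.3
   vertex 1.8 1.6 0.2
  endloop
 endfacet
 facet normal 0.773 -0.083 -0.629
  outer loop
   vertex 3.4 2.1 2.1
   vertex 1.8 1.6 0.2
   vertex 3.6 3.2 2.2
  endloop
 endfacet
 facet normal -0.518 -0.118 0.847
  outer loop
   vertex 0.4 1.8 2.5
   vertex 0.3 0.8 2.3
   vertex 2.0 3.4 3.7
  endloop
 endfacet
 facet normal -0.832 0.188 -0.523
  outer loop
   vertex 0.4 1.8 2.5
   vertex 1.8 1.6 0.2
   vertex 0.3 0.8 2.3
  endloop
 endfacet
 facet normal -0.501 0.781 -0.373
  outer loop
   vertex 0.4 1.8 2.5
   vertex 2.0 3.4 3.7
   vertex 1.8 1.6 0.2
  endloop
 endfacet
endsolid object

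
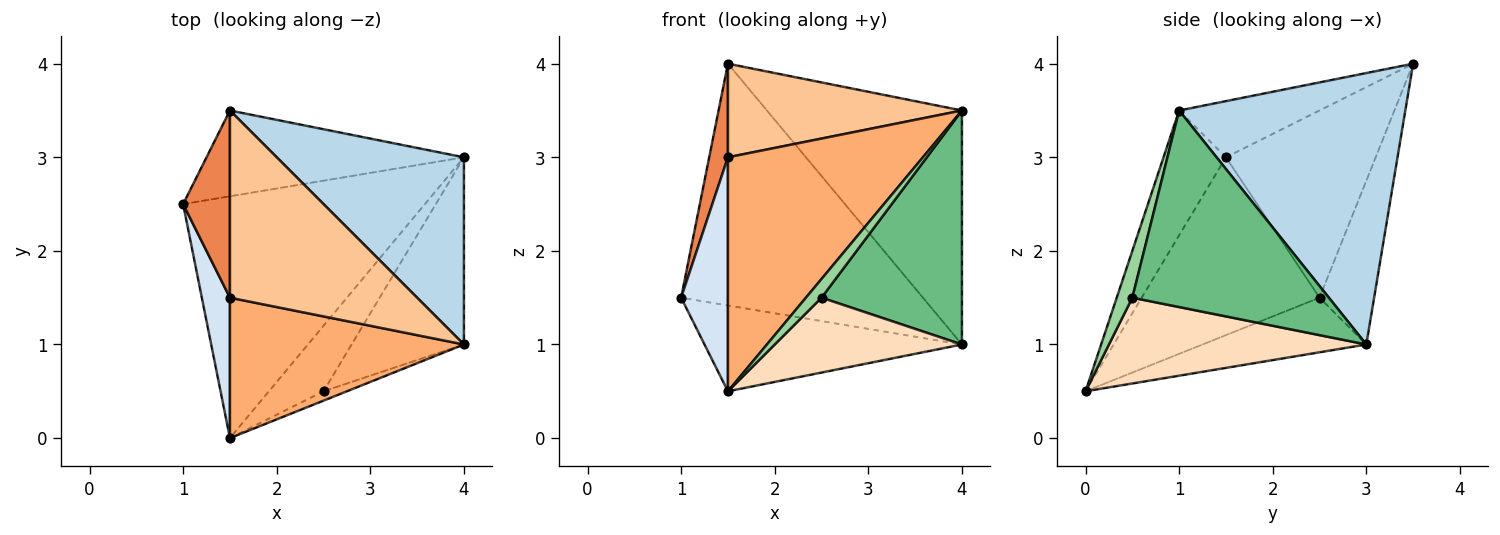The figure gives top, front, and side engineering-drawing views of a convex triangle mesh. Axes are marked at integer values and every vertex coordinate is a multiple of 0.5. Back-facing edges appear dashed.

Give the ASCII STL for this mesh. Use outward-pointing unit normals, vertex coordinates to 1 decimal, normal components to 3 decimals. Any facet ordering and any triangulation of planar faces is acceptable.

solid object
 facet normal -0.208 0.327 -0.922
  outer loop
   vertex 1.5 0.0 0.5
   vertex 1.0 2.5 1.5
   vertex 4.0 3.0 1.0
  endloop
 endfacet
 facet normal -0.208 0.922 -0.327
  outer loop
   vertex 1.5 3.5 4.0
   vertex 4.0 3.0 1.0
   vertex 1.0 2.5 1.5
  endloop
 endfacet
 facet normal 0.671 0.579 0.463
  outer loop
   vertex 4.0 1.0 3.5
   vertex 4.0 3.0 1.0
   vertex 1.5 3.5 4.0
  endloop
 endfacet
 facet normal -0.956 -0.252 0.151
  outer loop
   vertex 1.5 1.5 3.0
   vertex 1.0 2.5 1.5
   vertex 1.5 0.0 0.5
  endloop
 endfacet
 facet normal -0.963 -0.120 0.241
  outer loop
   vertex 1.5 1.5 3.0
   vertex 1.5 3.5 4.0
   vertex 1.0 2.5 1.5
  endloop
 endfacet
 facet normal -0.265 -0.827 0.496
  outer loop
   vertex 1.5 1.5 3.0
   vertex 1.5 0.0 0.5
   vertex 4.0 1.0 3.5
  endloop
 endfacet
 facet normal -0.259 -0.432 0.864
  outer loop
   vertex 1.5 1.5 3.0
   vertex 4.0 1.0 3.5
   vertex 1.5 3.5 4.0
  endloop
 endfacet
 facet normal 0.719 -0.523 -0.458
  outer loop
   vertex 2.5 0.5 1.5
   vertex 1.5 0.0 0.5
   vertex 4.0 3.0 1.0
  endloop
 endfacet
 facet normal 0.738 -0.527 -0.422
  outer loop
   vertex 2.5 0.5 1.5
   vertex 4.0 3.0 1.0
   vertex 4.0 1.0 3.5
  endloop
 endfacet
 facet normal 0.667 -0.667 -0.333
  outer loop
   vertex 2.5 0.5 1.5
   vertex 4.0 1.0 3.5
   vertex 1.5 0.0 0.5
  endloop
 endfacet
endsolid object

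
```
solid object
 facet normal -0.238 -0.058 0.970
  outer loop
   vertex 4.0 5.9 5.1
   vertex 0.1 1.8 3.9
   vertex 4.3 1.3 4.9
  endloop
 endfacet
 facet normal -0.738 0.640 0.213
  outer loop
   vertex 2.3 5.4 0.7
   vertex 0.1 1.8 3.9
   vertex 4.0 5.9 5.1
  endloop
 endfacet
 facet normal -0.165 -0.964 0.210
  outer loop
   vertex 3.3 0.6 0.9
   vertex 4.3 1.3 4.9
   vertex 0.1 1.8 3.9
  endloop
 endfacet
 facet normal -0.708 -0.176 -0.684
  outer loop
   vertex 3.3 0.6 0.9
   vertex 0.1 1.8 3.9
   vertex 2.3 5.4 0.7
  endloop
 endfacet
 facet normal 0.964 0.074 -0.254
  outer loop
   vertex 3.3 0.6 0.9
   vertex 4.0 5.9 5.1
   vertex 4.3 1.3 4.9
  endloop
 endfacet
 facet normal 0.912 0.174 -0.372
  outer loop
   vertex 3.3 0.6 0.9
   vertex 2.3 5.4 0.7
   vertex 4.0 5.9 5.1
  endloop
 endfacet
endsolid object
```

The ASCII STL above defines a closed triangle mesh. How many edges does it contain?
9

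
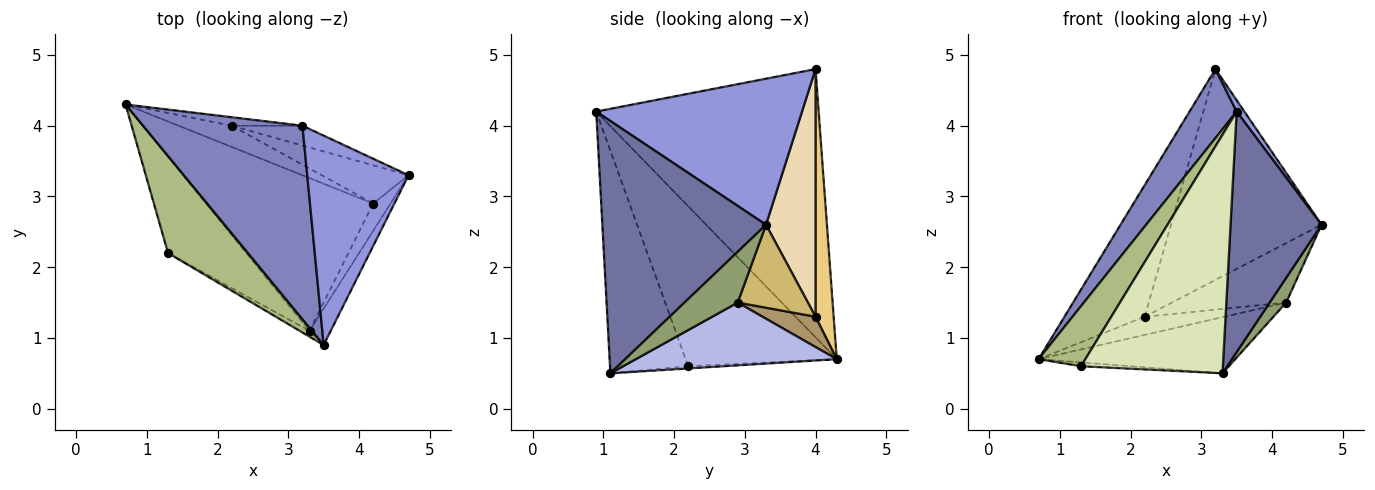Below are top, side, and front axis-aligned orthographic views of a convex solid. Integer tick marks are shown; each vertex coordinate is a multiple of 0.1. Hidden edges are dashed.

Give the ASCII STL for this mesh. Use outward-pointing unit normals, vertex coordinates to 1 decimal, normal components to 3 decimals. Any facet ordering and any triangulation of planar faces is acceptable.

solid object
 facet normal 0.872 -0.485 -0.073
  outer loop
   vertex 3.3 1.1 0.5
   vertex 4.7 3.3 2.6
   vertex 3.5 0.9 4.2
  endloop
 endfacet
 facet normal -0.846 -0.179 0.503
  outer loop
   vertex 3.2 4.0 4.8
   vertex 0.7 4.3 0.7
   vertex 3.5 0.9 4.2
  endloop
 endfacet
 facet normal 0.821 -0.031 0.570
  outer loop
   vertex 3.2 4.0 4.8
   vertex 3.5 0.9 4.2
   vertex 4.7 3.3 2.6
  endloop
 endfacet
 facet normal 0.333 0.325 -0.885
  outer loop
   vertex 4.2 2.9 1.5
   vertex 3.3 1.1 0.5
   vertex 0.7 4.3 0.7
  endloop
 endfacet
 facet normal 0.908 -0.282 -0.310
  outer loop
   vertex 4.2 2.9 1.5
   vertex 4.7 3.3 2.6
   vertex 3.3 1.1 0.5
  endloop
 endfacet
 facet normal -0.862 -0.267 0.431
  outer loop
   vertex 1.3 2.2 0.6
   vertex 3.5 0.9 4.2
   vertex 0.7 4.3 0.7
  endloop
 endfacet
 facet normal -0.028 0.040 -0.999
  outer loop
   vertex 1.3 2.2 0.6
   vertex 0.7 4.3 0.7
   vertex 3.3 1.1 0.5
  endloop
 endfacet
 facet normal -0.483 -0.876 -0.021
  outer loop
   vertex 1.3 2.2 0.6
   vertex 3.3 1.1 0.5
   vertex 3.5 0.9 4.2
  endloop
 endfacet
 facet normal 0.398 0.597 -0.697
  outer loop
   vertex 2.2 4.0 1.3
   vertex 4.2 2.9 1.5
   vertex 0.7 4.3 0.7
  endloop
 endfacet
 facet normal 0.459 0.747 -0.480
  outer loop
   vertex 2.2 4.0 1.3
   vertex 4.7 3.3 2.6
   vertex 4.2 2.9 1.5
  endloop
 endfacet
 facet normal 0.220 0.974 -0.063
  outer loop
   vertex 2.2 4.0 1.3
   vertex 0.7 4.3 0.7
   vertex 3.2 4.0 4.8
  endloop
 endfacet
 facet normal 0.311 0.946 -0.089
  outer loop
   vertex 2.2 4.0 1.3
   vertex 3.2 4.0 4.8
   vertex 4.7 3.3 2.6
  endloop
 endfacet
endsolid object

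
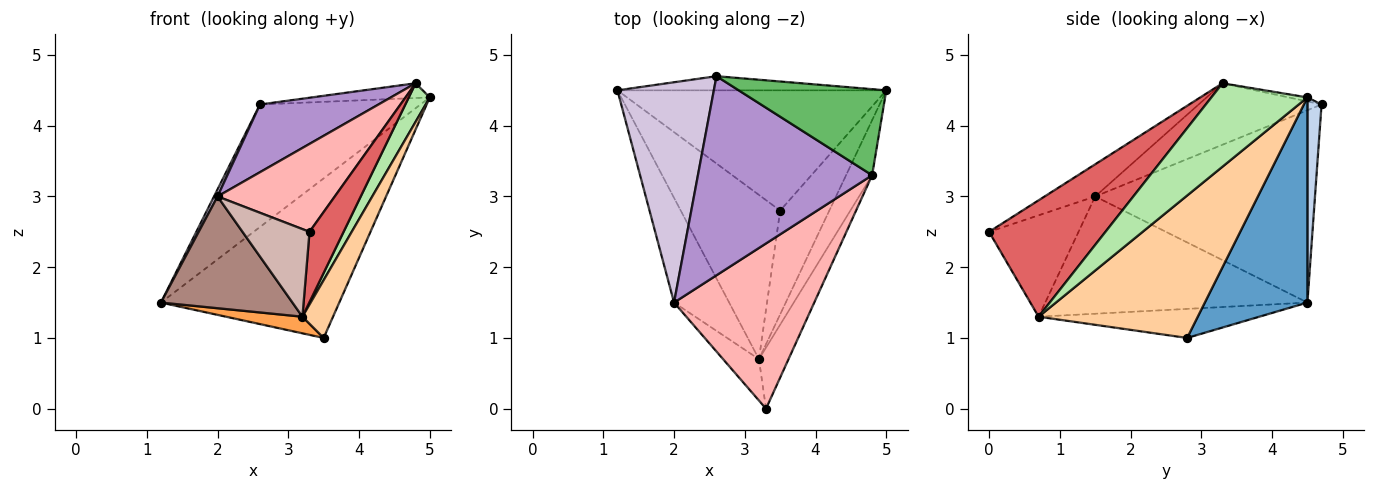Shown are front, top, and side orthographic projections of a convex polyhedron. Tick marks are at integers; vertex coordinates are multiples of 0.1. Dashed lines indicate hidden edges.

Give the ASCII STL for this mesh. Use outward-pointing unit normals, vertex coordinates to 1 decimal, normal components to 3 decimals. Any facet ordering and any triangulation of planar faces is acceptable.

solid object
 facet normal 0.417 0.726 -0.547
  outer loop
   vertex 3.5 2.8 1.0
   vertex 1.2 4.5 1.5
   vertex 5.0 4.5 4.4
  endloop
 endfacet
 facet normal 0.087 0.990 -0.114
  outer loop
   vertex 2.6 4.7 4.3
   vertex 5.0 4.5 4.4
   vertex 1.2 4.5 1.5
  endloop
 endfacet
 facet normal -0.279 -0.097 -0.955
  outer loop
   vertex 3.2 0.7 1.3
   vertex 1.2 4.5 1.5
   vertex 3.5 2.8 1.0
  endloop
 endfacet
 facet normal 0.930 -0.179 -0.321
  outer loop
   vertex 3.2 0.7 1.3
   vertex 3.5 2.8 1.0
   vertex 5.0 4.5 4.4
  endloop
 endfacet
 facet normal -0.027 0.169 0.985
  outer loop
   vertex 4.8 3.3 4.6
   vertex 5.0 4.5 4.4
   vertex 2.6 4.7 4.3
  endloop
 endfacet
 facet normal 0.934 -0.204 -0.292
  outer loop
   vertex 4.8 3.3 4.6
   vertex 3.2 0.7 1.3
   vertex 5.0 4.5 4.4
  endloop
 endfacet
 facet normal 0.932 -0.273 -0.237
  outer loop
   vertex 4.8 3.3 4.6
   vertex 3.3 0.0 2.5
   vertex 3.2 0.7 1.3
  endloop
 endfacet
 facet normal -0.198 -0.460 0.865
  outer loop
   vertex 2.0 1.5 3.0
   vertex 3.3 0.0 2.5
   vertex 4.8 3.3 4.6
  endloop
 endfacet
 facet normal -0.317 -0.305 0.898
  outer loop
   vertex 2.0 1.5 3.0
   vertex 4.8 3.3 4.6
   vertex 2.6 4.7 4.3
  endloop
 endfacet
 facet normal -0.894 -0.014 0.448
  outer loop
   vertex 2.0 1.5 3.0
   vertex 2.6 4.7 4.3
   vertex 1.2 4.5 1.5
  endloop
 endfacet
 facet normal -0.824 -0.413 -0.387
  outer loop
   vertex 2.0 1.5 3.0
   vertex 1.2 4.5 1.5
   vertex 3.2 0.7 1.3
  endloop
 endfacet
 facet normal -0.770 -0.577 -0.272
  outer loop
   vertex 2.0 1.5 3.0
   vertex 3.2 0.7 1.3
   vertex 3.3 0.0 2.5
  endloop
 endfacet
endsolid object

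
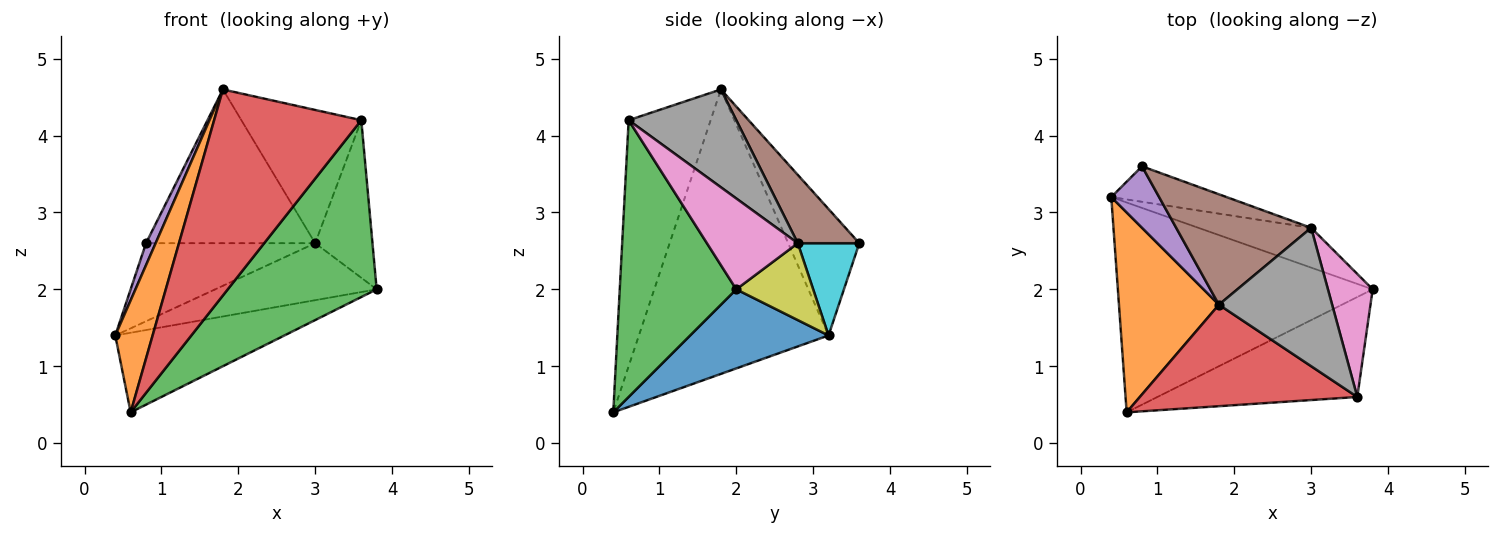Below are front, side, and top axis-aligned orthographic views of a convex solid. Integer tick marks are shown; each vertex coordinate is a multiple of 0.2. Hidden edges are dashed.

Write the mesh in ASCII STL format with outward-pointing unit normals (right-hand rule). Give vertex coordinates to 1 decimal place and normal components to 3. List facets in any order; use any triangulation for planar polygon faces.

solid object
 facet normal 0.279 0.341 -0.898
  outer loop
   vertex 0.6 0.4 0.4
   vertex 0.4 3.2 1.4
   vertex 3.8 2.0 2.0
  endloop
 endfacet
 facet normal -0.928 -0.183 0.326
  outer loop
   vertex 1.8 1.8 4.6
   vertex 0.4 3.2 1.4
   vertex 0.6 0.4 0.4
  endloop
 endfacet
 facet normal 0.563 -0.719 -0.407
  outer loop
   vertex 3.6 0.6 4.2
   vertex 0.6 0.4 0.4
   vertex 3.8 2.0 2.0
  endloop
 endfacet
 facet normal -0.447 -0.802 0.395
  outer loop
   vertex 3.6 0.6 4.2
   vertex 1.8 1.8 4.6
   vertex 0.6 0.4 0.4
  endloop
 endfacet
 facet normal -0.928 -0.125 0.351
  outer loop
   vertex 0.8 3.6 2.6
   vertex 0.4 3.2 1.4
   vertex 1.8 1.8 4.6
  endloop
 endfacet
 facet normal 0.283 0.779 0.559
  outer loop
   vertex 3.0 2.8 2.6
   vertex 0.8 3.6 2.6
   vertex 1.8 1.8 4.6
  endloop
 endfacet
 facet normal 0.781 0.493 0.384
  outer loop
   vertex 3.0 2.8 2.6
   vertex 3.6 0.6 4.2
   vertex 3.8 2.0 2.0
  endloop
 endfacet
 facet normal 0.528 0.589 0.612
  outer loop
   vertex 3.0 2.8 2.6
   vertex 1.8 1.8 4.6
   vertex 3.6 0.6 4.2
  endloop
 endfacet
 facet normal 0.364 0.764 -0.533
  outer loop
   vertex 3.0 2.8 2.6
   vertex 3.8 2.0 2.0
   vertex 0.4 3.2 1.4
  endloop
 endfacet
 facet normal 0.314 0.864 -0.393
  outer loop
   vertex 3.0 2.8 2.6
   vertex 0.4 3.2 1.4
   vertex 0.8 3.6 2.6
  endloop
 endfacet
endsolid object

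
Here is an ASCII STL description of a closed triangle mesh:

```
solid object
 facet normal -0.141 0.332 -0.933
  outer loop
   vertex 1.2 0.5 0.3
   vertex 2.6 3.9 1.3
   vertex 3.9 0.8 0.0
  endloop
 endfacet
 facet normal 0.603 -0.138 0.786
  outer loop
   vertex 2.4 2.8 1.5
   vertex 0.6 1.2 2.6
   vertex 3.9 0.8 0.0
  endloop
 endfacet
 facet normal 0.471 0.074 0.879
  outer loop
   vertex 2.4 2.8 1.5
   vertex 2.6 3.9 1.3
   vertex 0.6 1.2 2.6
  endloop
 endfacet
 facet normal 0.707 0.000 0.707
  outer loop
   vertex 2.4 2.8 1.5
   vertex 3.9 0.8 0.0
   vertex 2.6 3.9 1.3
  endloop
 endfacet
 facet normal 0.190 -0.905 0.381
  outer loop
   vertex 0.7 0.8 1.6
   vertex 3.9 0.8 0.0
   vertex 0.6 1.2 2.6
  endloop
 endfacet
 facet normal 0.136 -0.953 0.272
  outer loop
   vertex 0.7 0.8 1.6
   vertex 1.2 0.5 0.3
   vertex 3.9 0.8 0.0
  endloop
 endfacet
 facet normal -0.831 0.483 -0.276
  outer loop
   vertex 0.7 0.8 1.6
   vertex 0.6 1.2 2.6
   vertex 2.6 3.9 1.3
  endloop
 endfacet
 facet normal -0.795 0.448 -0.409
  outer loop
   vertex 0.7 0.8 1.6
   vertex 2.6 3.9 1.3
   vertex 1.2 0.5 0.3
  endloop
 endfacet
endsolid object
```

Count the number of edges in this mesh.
12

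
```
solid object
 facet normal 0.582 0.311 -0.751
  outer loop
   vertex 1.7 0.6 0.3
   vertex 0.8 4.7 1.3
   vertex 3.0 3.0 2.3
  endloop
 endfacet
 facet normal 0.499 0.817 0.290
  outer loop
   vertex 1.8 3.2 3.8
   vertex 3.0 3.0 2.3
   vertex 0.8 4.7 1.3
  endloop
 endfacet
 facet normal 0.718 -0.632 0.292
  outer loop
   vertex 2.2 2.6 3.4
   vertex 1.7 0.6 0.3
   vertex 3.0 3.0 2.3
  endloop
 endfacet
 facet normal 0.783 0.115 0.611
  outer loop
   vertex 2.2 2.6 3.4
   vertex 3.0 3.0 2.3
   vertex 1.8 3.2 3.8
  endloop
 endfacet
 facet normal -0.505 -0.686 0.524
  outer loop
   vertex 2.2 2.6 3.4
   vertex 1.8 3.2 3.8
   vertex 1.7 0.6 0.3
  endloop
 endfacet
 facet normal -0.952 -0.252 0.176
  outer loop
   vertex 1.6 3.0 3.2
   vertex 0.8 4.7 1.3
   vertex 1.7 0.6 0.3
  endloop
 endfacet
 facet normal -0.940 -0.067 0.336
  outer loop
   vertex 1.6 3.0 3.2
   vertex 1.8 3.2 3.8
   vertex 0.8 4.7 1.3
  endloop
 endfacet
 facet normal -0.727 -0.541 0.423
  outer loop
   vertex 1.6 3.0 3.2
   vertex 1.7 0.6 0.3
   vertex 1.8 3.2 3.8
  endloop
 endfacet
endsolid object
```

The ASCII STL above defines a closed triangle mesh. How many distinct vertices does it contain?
6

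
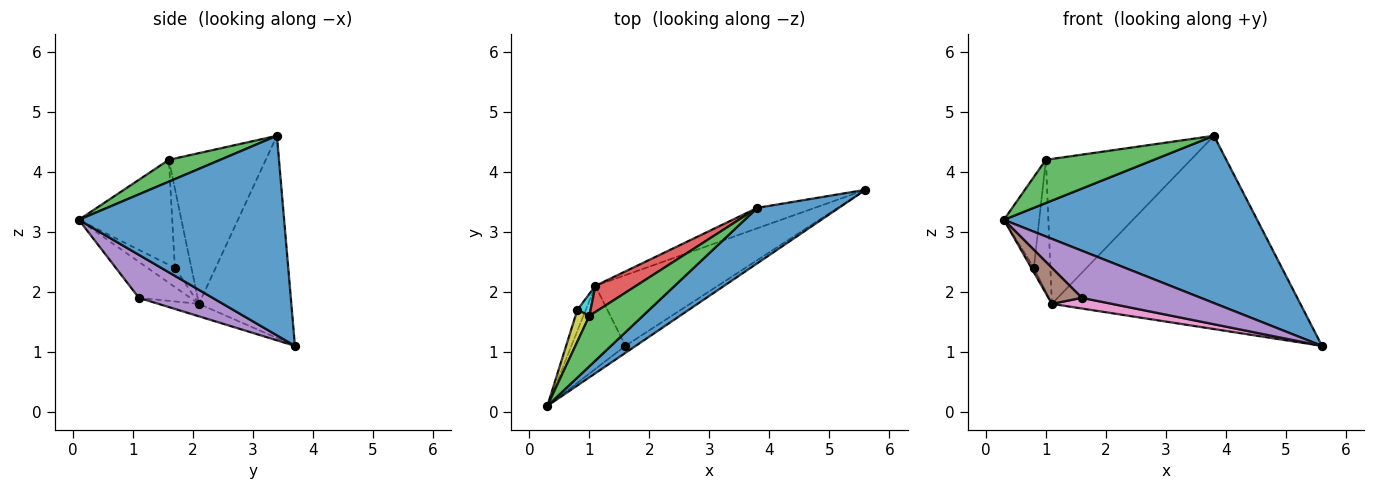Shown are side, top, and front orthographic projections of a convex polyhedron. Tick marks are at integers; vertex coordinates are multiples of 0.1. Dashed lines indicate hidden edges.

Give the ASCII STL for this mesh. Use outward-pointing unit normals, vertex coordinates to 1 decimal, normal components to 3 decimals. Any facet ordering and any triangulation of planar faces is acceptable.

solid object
 facet normal 0.610 -0.752 0.249
  outer loop
   vertex 3.8 3.4 4.6
   vertex 0.3 0.1 3.2
   vertex 5.6 3.7 1.1
  endloop
 endfacet
 facet normal -0.347 0.933 -0.098
  outer loop
   vertex 1.1 2.1 1.8
   vertex 3.8 3.4 4.6
   vertex 5.6 3.7 1.1
  endloop
 endfacet
 facet normal 0.296 -0.622 0.725
  outer loop
   vertex 1.0 1.6 4.2
   vertex 0.3 0.1 3.2
   vertex 3.8 3.4 4.6
  endloop
 endfacet
 facet normal -0.550 0.822 0.148
  outer loop
   vertex 1.0 1.6 4.2
   vertex 3.8 3.4 4.6
   vertex 1.1 2.1 1.8
  endloop
 endfacet
 facet normal 0.523 -0.843 -0.126
  outer loop
   vertex 1.6 1.1 1.9
   vertex 5.6 3.7 1.1
   vertex 0.3 0.1 3.2
  endloop
 endfacet
 facet normal -0.522 -0.339 -0.783
  outer loop
   vertex 1.6 1.1 1.9
   vertex 0.3 0.1 3.2
   vertex 1.1 2.1 1.8
  endloop
 endfacet
 facet normal -0.100 -0.149 -0.984
  outer loop
   vertex 1.6 1.1 1.9
   vertex 1.1 2.1 1.8
   vertex 5.6 3.7 1.1
  endloop
 endfacet
 facet normal -0.913 0.086 -0.399
  outer loop
   vertex 0.8 1.7 2.4
   vertex 1.1 2.1 1.8
   vertex 0.3 0.1 3.2
  endloop
 endfacet
 facet normal -0.928 0.351 0.123
  outer loop
   vertex 0.8 1.7 2.4
   vertex 0.3 0.1 3.2
   vertex 1.0 1.6 4.2
  endloop
 endfacet
 facet normal -0.702 0.702 0.117
  outer loop
   vertex 0.8 1.7 2.4
   vertex 1.0 1.6 4.2
   vertex 1.1 2.1 1.8
  endloop
 endfacet
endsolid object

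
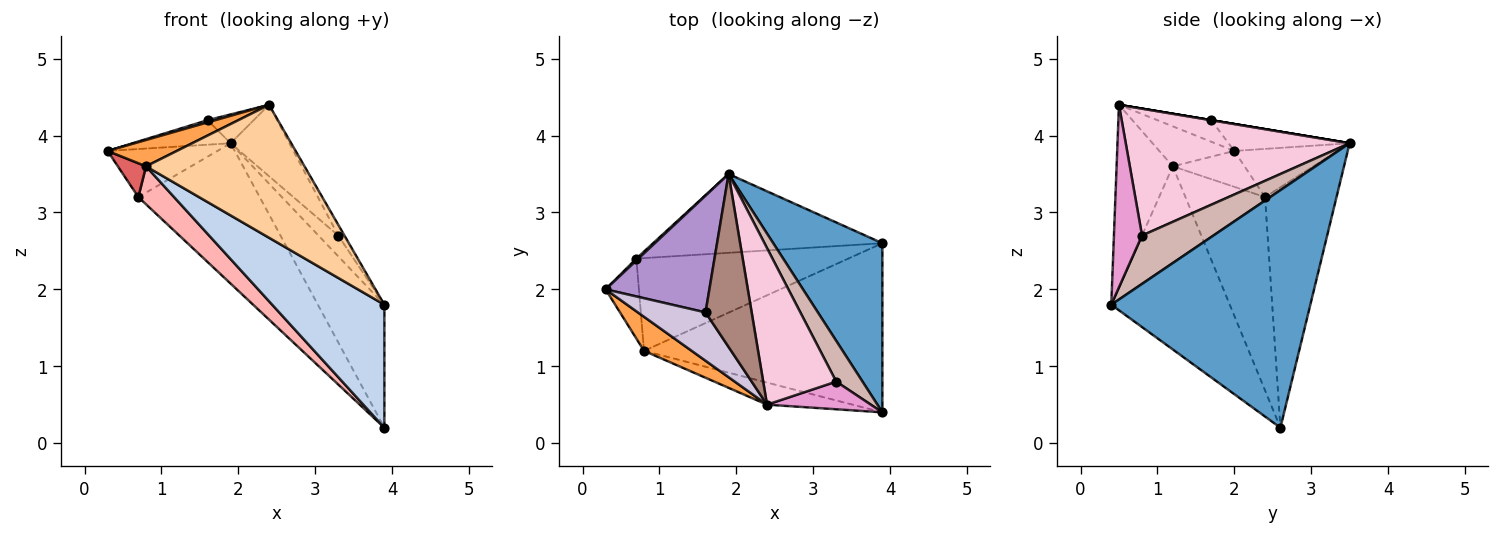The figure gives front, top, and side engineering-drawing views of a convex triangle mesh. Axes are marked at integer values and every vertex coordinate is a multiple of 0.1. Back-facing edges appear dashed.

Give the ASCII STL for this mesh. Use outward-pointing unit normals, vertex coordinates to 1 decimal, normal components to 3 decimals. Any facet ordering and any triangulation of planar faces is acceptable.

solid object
 facet normal 0.870 0.290 0.399
  outer loop
   vertex 1.9 3.5 3.9
   vertex 3.9 0.4 1.8
   vertex 3.9 2.6 0.2
  endloop
 endfacet
 facet normal -0.528 -0.500 -0.687
  outer loop
   vertex 0.8 1.2 3.6
   vertex 3.9 2.6 0.2
   vertex 3.9 0.4 1.8
  endloop
 endfacet
 facet normal -0.553 -0.510 0.659
  outer loop
   vertex 0.8 1.2 3.6
   vertex 2.4 0.5 4.4
   vertex 0.3 2.0 3.8
  endloop
 endfacet
 facet normal -0.330 -0.931 -0.155
  outer loop
   vertex 0.8 1.2 3.6
   vertex 3.9 0.4 1.8
   vertex 2.4 0.5 4.4
  endloop
 endfacet
 facet normal -0.685 0.728 0.029
  outer loop
   vertex 0.7 2.4 3.2
   vertex 0.3 2.0 3.8
   vertex 1.9 3.5 3.9
  endloop
 endfacet
 facet normal -0.457 0.776 -0.436
  outer loop
   vertex 0.7 2.4 3.2
   vertex 1.9 3.5 3.9
   vertex 3.9 2.6 0.2
  endloop
 endfacet
 facet normal -0.704 -0.277 -0.654
  outer loop
   vertex 0.7 2.4 3.2
   vertex 0.8 1.2 3.6
   vertex 0.3 2.0 3.8
  endloop
 endfacet
 facet normal -0.645 -0.289 -0.707
  outer loop
   vertex 0.7 2.4 3.2
   vertex 3.9 2.6 0.2
   vertex 0.8 1.2 3.6
  endloop
 endfacet
 facet normal -0.246 0.199 0.949
  outer loop
   vertex 1.6 1.7 4.2
   vertex 1.9 3.5 3.9
   vertex 0.3 2.0 3.8
  endloop
 endfacet
 facet normal -0.303 -0.043 0.952
  outer loop
   vertex 1.6 1.7 4.2
   vertex 0.3 2.0 3.8
   vertex 2.4 0.5 4.4
  endloop
 endfacet
 facet normal 0.000 0.164 0.986
  outer loop
   vertex 1.6 1.7 4.2
   vertex 2.4 0.5 4.4
   vertex 1.9 3.5 3.9
  endloop
 endfacet
 facet normal 0.854 0.236 0.464
  outer loop
   vertex 3.3 0.8 2.7
   vertex 3.9 0.4 1.8
   vertex 1.9 3.5 3.9
  endloop
 endfacet
 facet normal 0.854 0.189 0.485
  outer loop
   vertex 3.3 0.8 2.7
   vertex 2.4 0.5 4.4
   vertex 3.9 0.4 1.8
  endloop
 endfacet
 facet normal 0.845 0.222 0.487
  outer loop
   vertex 3.3 0.8 2.7
   vertex 1.9 3.5 3.9
   vertex 2.4 0.5 4.4
  endloop
 endfacet
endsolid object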